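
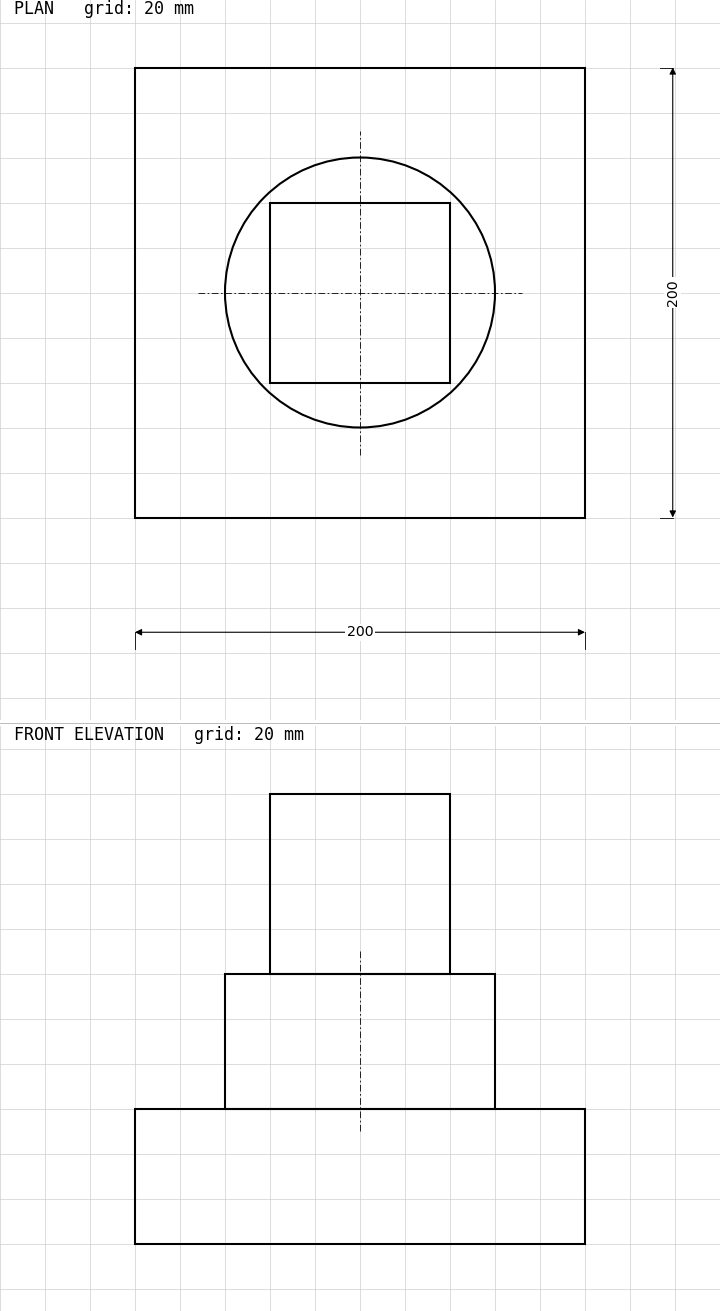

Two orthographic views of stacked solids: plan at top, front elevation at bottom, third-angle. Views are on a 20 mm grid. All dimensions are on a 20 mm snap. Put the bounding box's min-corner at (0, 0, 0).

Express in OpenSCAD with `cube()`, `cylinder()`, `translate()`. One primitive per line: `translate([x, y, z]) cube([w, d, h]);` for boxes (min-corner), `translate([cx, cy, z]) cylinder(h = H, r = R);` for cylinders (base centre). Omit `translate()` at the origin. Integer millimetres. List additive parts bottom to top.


cube([200, 200, 60]);
translate([100, 100, 60]) cylinder(h = 60, r = 60);
translate([60, 60, 120]) cube([80, 80, 80]);


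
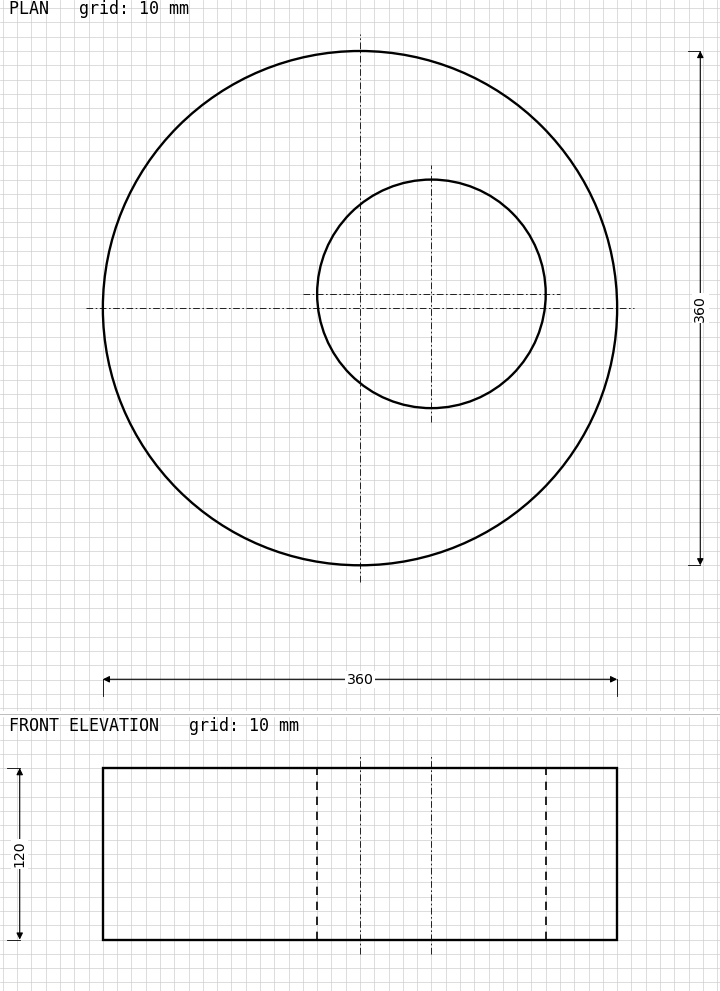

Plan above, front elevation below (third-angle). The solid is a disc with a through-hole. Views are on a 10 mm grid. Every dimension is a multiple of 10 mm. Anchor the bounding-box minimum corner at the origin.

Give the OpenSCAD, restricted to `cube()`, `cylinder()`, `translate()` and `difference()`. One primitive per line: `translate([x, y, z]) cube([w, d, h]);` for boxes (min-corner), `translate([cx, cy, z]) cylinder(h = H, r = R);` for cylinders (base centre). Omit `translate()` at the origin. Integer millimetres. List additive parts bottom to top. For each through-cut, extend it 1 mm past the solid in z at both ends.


difference() {
  translate([180, 180, 0]) cylinder(h = 120, r = 180);
  translate([230, 190, -1]) cylinder(h = 122, r = 80);
}


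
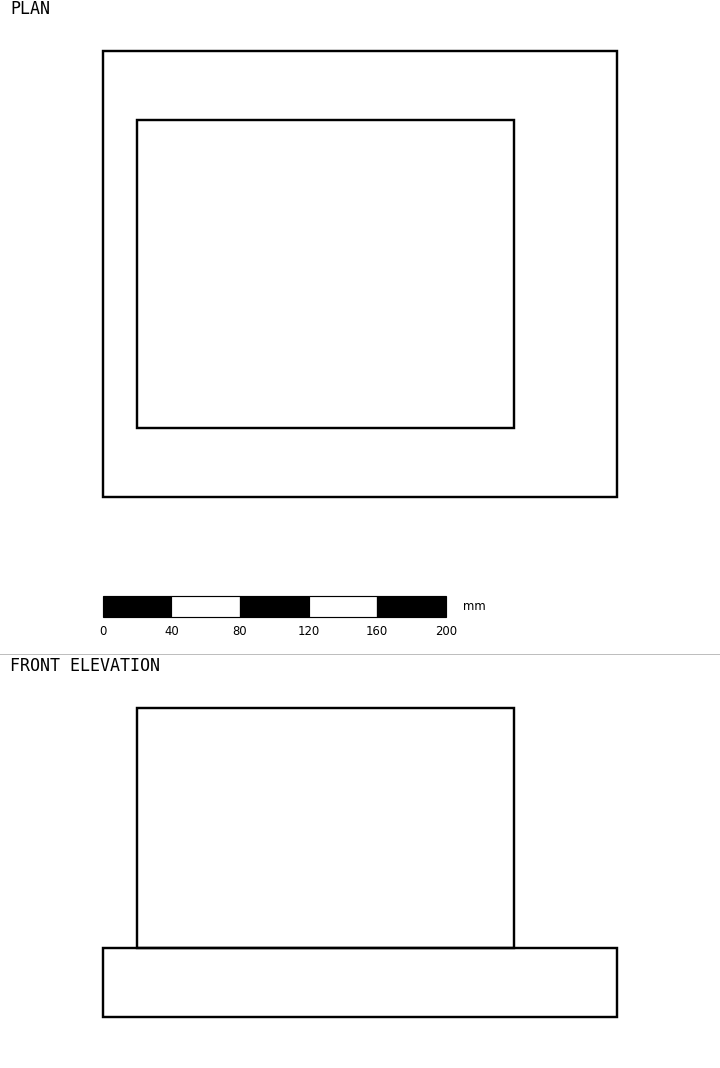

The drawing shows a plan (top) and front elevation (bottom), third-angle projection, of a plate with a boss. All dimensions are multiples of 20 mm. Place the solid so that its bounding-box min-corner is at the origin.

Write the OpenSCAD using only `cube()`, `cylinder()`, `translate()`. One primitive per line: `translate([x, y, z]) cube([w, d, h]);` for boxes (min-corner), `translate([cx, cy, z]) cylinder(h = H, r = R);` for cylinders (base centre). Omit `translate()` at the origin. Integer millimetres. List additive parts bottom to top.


cube([300, 260, 40]);
translate([20, 40, 40]) cube([220, 180, 140]);


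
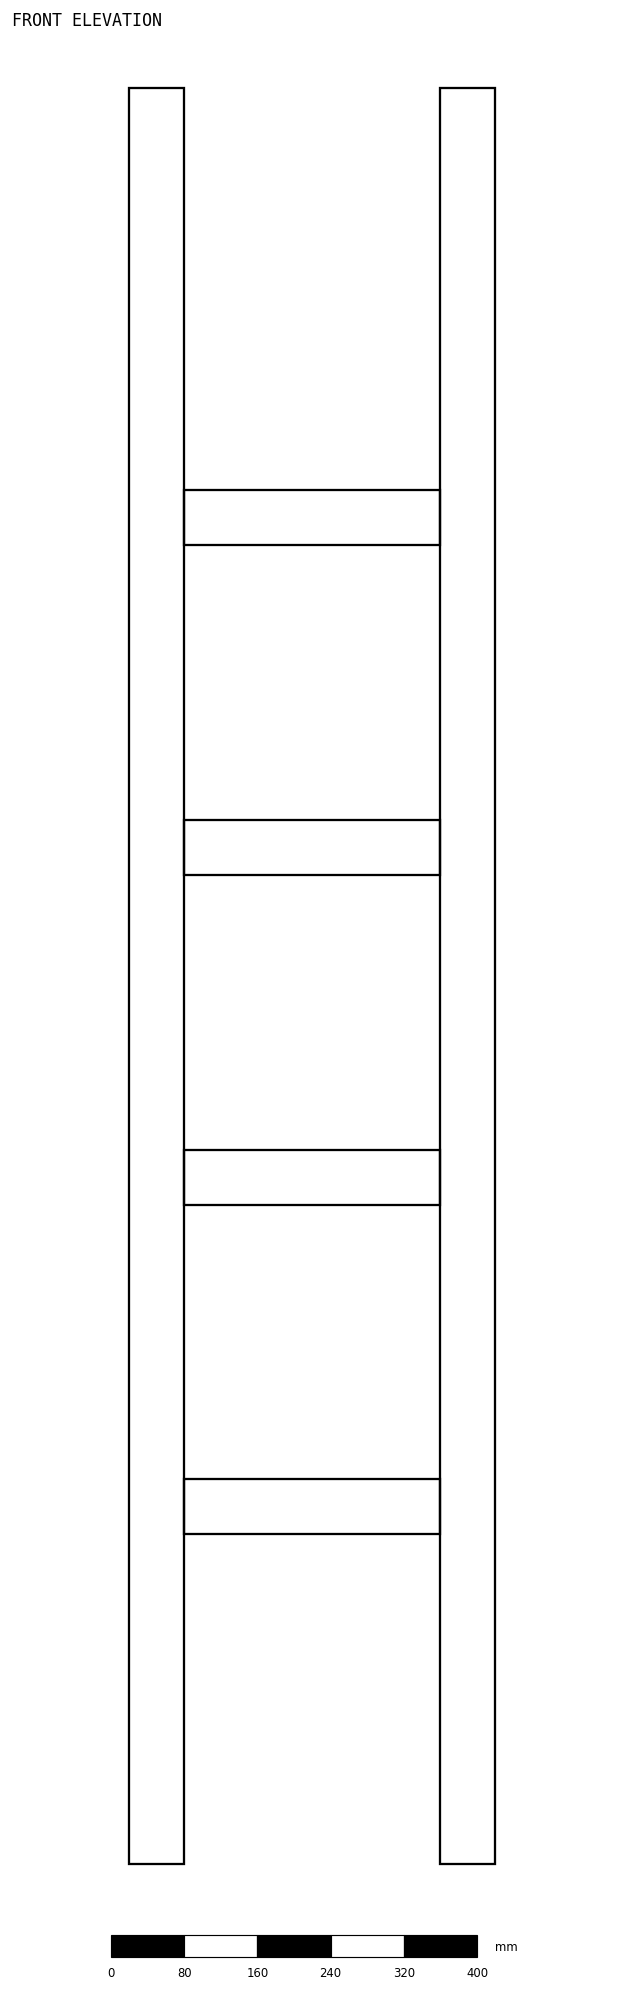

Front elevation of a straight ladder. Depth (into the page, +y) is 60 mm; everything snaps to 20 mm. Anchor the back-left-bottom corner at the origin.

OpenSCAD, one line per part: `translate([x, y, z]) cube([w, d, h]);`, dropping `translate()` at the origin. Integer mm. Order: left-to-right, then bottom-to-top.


cube([60, 60, 1940]);
translate([60, 0, 360]) cube([280, 60, 60]);
translate([60, 0, 720]) cube([280, 60, 60]);
translate([60, 0, 1080]) cube([280, 60, 60]);
translate([60, 0, 1440]) cube([280, 60, 60]);
translate([340, 0, 0]) cube([60, 60, 1940]);


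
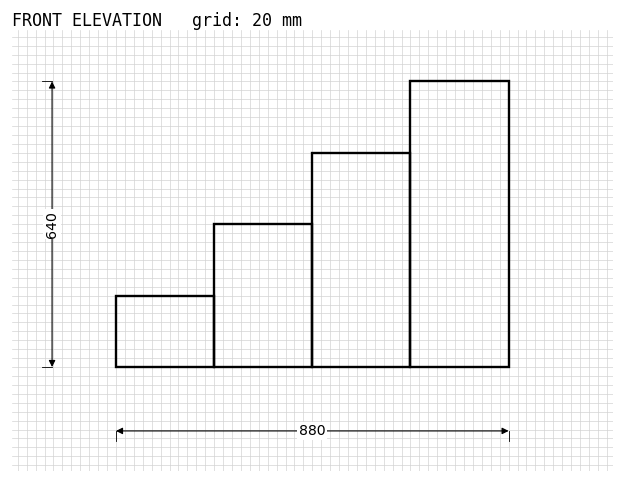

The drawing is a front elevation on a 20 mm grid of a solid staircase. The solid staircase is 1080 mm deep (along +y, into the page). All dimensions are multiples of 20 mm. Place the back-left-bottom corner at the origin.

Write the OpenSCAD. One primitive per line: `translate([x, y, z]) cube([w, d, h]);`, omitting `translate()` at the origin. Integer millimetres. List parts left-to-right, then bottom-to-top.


cube([220, 1080, 160]);
translate([220, 0, 0]) cube([220, 1080, 320]);
translate([440, 0, 0]) cube([220, 1080, 480]);
translate([660, 0, 0]) cube([220, 1080, 640]);


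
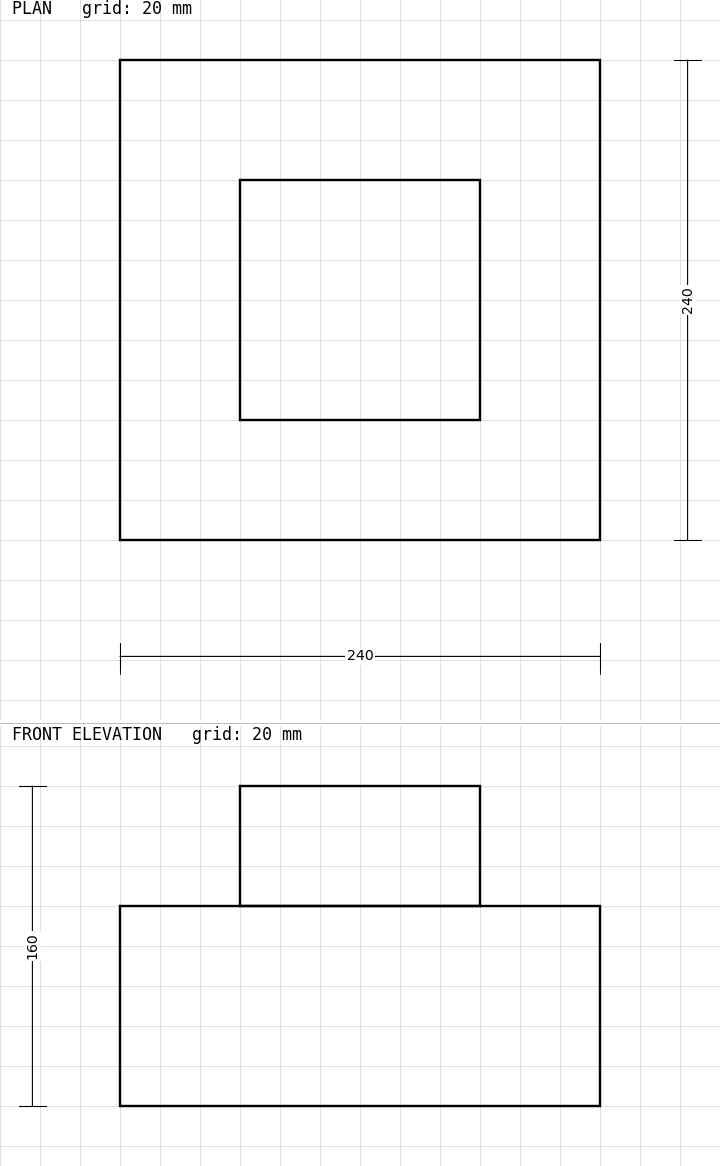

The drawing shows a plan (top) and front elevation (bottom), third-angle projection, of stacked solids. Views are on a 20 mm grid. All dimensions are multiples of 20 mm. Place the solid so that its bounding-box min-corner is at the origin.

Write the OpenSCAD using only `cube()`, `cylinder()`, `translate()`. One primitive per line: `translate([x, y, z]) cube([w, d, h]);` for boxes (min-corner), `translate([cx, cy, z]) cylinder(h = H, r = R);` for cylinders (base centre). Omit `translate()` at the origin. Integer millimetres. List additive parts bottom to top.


cube([240, 240, 100]);
translate([60, 60, 100]) cube([120, 120, 60]);


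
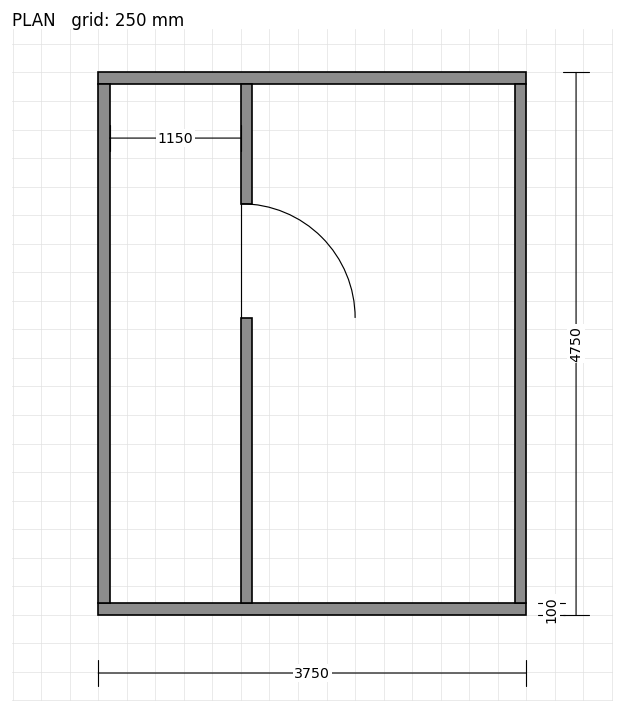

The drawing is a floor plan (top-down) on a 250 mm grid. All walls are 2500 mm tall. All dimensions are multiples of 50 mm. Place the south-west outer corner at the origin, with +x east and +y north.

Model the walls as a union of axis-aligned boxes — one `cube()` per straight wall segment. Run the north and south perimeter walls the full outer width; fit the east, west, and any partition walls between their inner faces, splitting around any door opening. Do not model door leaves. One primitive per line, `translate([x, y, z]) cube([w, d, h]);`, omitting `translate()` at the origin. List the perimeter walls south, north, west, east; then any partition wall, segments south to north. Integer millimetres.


cube([3750, 100, 2500]);
translate([0, 4650, 0]) cube([3750, 100, 2500]);
translate([0, 100, 0]) cube([100, 4550, 2500]);
translate([3650, 100, 0]) cube([100, 4550, 2500]);
translate([1250, 100, 0]) cube([100, 2500, 2500]);
translate([1250, 3600, 0]) cube([100, 1050, 2500]);


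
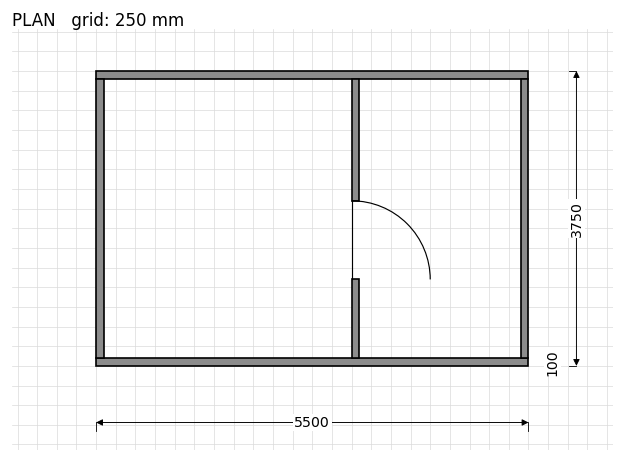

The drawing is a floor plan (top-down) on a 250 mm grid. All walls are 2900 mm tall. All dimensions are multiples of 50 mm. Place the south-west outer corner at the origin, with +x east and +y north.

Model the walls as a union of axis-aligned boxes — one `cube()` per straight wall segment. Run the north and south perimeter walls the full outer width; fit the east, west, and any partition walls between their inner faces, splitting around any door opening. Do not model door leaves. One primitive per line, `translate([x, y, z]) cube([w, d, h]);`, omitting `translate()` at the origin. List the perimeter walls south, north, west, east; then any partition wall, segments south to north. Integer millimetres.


cube([5500, 100, 2900]);
translate([0, 3650, 0]) cube([5500, 100, 2900]);
translate([0, 100, 0]) cube([100, 3550, 2900]);
translate([5400, 100, 0]) cube([100, 3550, 2900]);
translate([3250, 100, 0]) cube([100, 1000, 2900]);
translate([3250, 2100, 0]) cube([100, 1550, 2900]);


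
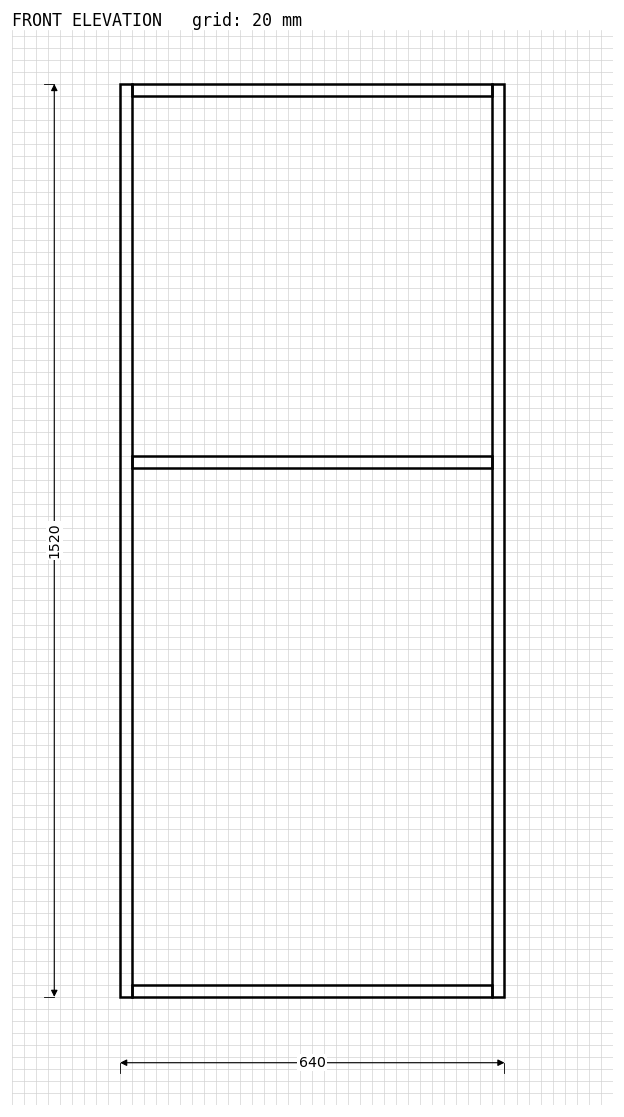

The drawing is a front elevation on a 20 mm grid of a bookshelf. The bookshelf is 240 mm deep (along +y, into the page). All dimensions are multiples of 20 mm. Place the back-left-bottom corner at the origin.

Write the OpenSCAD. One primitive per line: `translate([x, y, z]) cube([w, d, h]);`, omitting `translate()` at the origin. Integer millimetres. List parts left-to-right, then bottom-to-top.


cube([20, 240, 1520]);
translate([20, 0, 0]) cube([600, 240, 20]);
translate([20, 0, 880]) cube([600, 240, 20]);
translate([20, 0, 1500]) cube([600, 240, 20]);
translate([620, 0, 0]) cube([20, 240, 1520]);


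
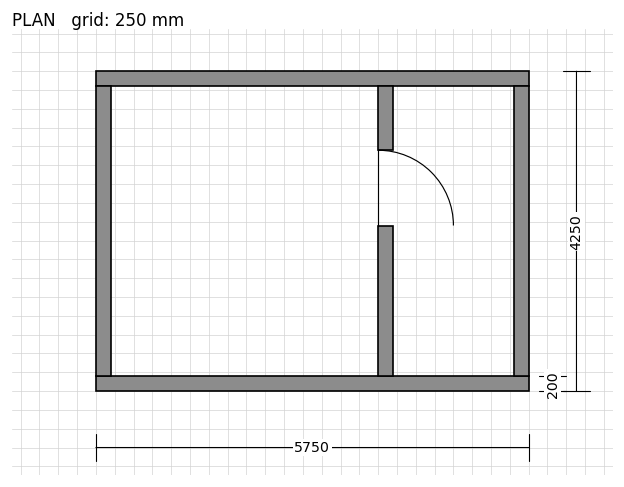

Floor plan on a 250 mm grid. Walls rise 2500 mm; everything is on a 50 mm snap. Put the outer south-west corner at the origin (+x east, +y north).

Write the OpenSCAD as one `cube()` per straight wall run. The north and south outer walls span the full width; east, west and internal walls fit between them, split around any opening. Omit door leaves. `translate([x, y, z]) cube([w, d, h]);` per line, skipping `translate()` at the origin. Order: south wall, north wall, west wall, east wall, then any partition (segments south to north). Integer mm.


cube([5750, 200, 2500]);
translate([0, 4050, 0]) cube([5750, 200, 2500]);
translate([0, 200, 0]) cube([200, 3850, 2500]);
translate([5550, 200, 0]) cube([200, 3850, 2500]);
translate([3750, 200, 0]) cube([200, 2000, 2500]);
translate([3750, 3200, 0]) cube([200, 850, 2500]);


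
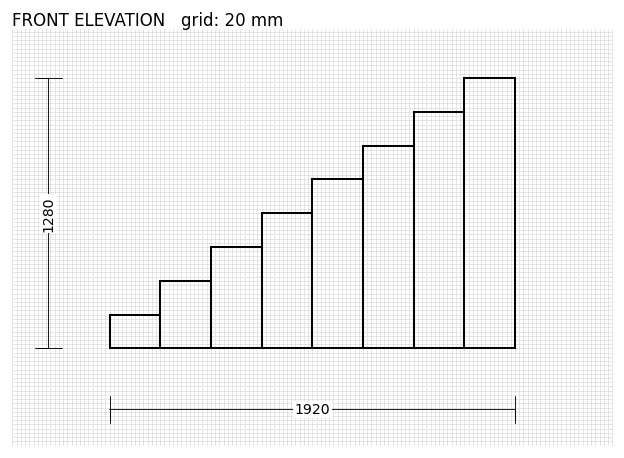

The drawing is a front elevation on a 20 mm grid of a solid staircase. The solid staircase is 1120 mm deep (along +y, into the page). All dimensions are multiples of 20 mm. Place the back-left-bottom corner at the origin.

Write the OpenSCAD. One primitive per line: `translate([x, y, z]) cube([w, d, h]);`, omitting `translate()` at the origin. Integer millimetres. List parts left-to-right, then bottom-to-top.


cube([240, 1120, 160]);
translate([240, 0, 0]) cube([240, 1120, 320]);
translate([480, 0, 0]) cube([240, 1120, 480]);
translate([720, 0, 0]) cube([240, 1120, 640]);
translate([960, 0, 0]) cube([240, 1120, 800]);
translate([1200, 0, 0]) cube([240, 1120, 960]);
translate([1440, 0, 0]) cube([240, 1120, 1120]);
translate([1680, 0, 0]) cube([240, 1120, 1280]);


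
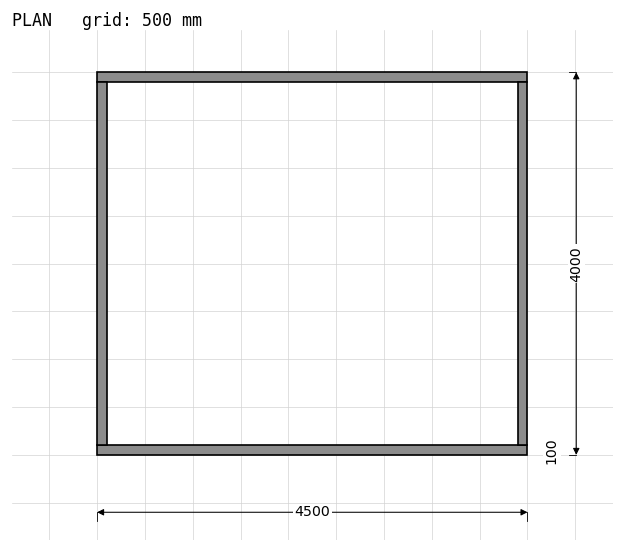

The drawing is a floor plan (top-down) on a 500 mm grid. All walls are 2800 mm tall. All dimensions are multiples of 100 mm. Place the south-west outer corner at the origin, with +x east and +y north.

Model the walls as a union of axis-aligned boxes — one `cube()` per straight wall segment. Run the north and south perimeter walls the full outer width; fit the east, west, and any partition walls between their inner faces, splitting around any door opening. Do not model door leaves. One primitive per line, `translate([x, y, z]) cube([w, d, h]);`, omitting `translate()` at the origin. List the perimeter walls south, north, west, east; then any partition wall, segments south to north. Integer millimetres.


cube([4500, 100, 2800]);
translate([0, 3900, 0]) cube([4500, 100, 2800]);
translate([0, 100, 0]) cube([100, 3800, 2800]);
translate([4400, 100, 0]) cube([100, 3800, 2800]);


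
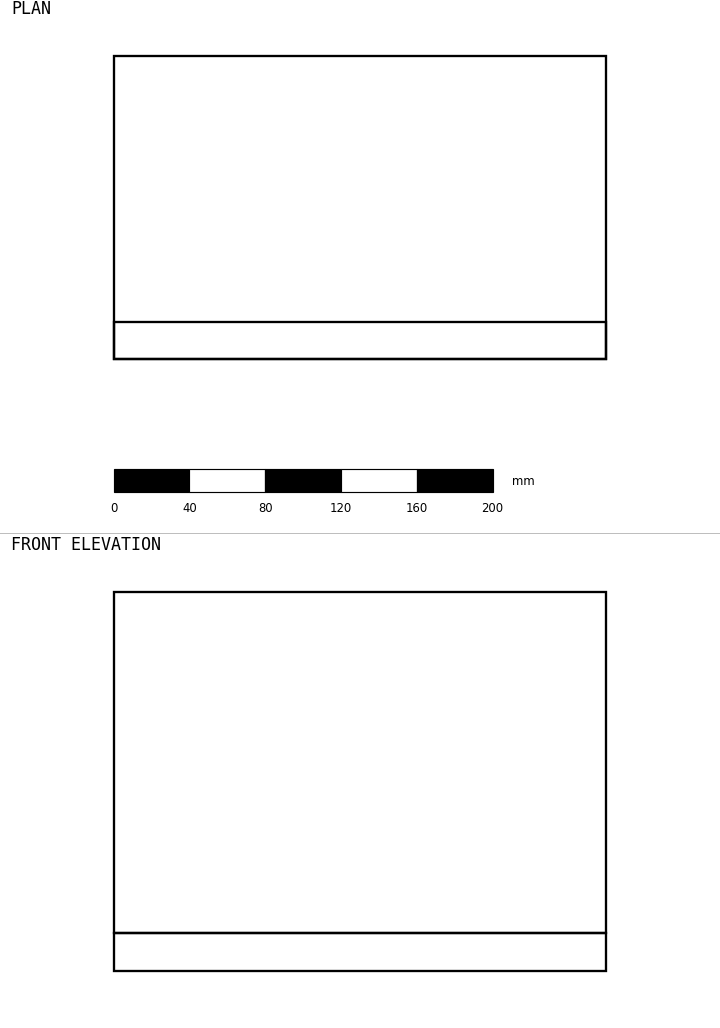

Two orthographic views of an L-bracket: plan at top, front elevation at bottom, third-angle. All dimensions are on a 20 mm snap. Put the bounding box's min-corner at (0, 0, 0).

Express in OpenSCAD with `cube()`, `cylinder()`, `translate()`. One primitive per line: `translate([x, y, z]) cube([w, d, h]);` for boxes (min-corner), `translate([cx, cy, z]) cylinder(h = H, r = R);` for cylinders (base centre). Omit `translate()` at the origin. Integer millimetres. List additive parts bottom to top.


cube([260, 160, 20]);
translate([0, 0, 20]) cube([260, 20, 180]);


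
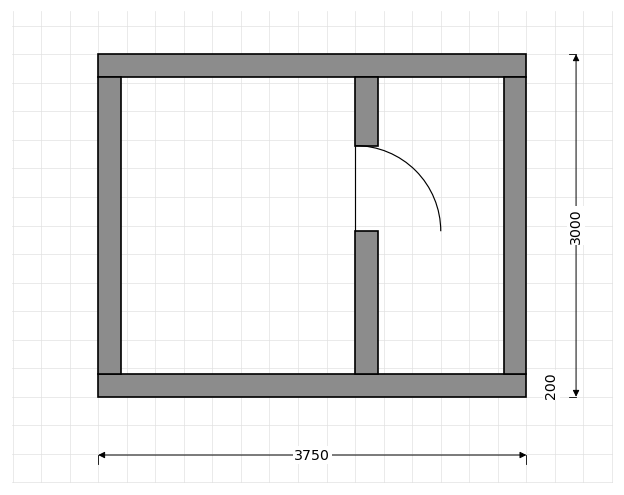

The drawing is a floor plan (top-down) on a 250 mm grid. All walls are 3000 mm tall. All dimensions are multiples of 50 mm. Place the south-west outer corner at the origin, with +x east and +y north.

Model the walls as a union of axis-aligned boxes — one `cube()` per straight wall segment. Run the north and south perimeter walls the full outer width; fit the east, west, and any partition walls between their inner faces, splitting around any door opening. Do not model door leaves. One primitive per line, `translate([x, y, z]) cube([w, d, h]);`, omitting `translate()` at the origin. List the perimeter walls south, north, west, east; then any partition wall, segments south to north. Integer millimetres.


cube([3750, 200, 3000]);
translate([0, 2800, 0]) cube([3750, 200, 3000]);
translate([0, 200, 0]) cube([200, 2600, 3000]);
translate([3550, 200, 0]) cube([200, 2600, 3000]);
translate([2250, 200, 0]) cube([200, 1250, 3000]);
translate([2250, 2200, 0]) cube([200, 600, 3000]);


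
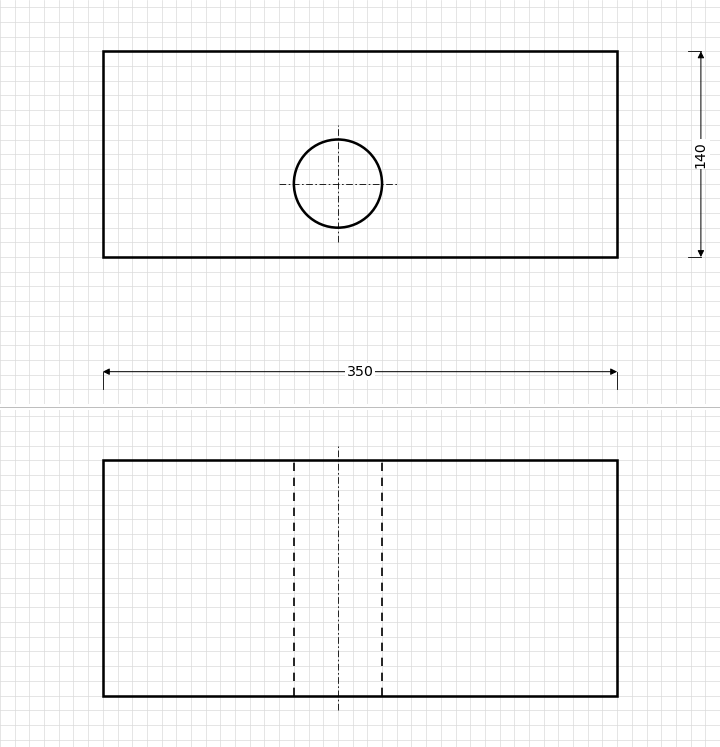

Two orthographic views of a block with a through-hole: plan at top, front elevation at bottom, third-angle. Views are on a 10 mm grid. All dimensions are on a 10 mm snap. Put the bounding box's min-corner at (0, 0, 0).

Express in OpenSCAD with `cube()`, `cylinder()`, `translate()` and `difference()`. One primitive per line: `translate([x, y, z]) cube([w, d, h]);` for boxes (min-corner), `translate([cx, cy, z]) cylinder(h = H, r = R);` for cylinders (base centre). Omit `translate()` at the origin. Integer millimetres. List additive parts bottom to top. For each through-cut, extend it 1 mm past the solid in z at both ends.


difference() {
  cube([350, 140, 160]);
  translate([160, 50, -1]) cylinder(h = 162, r = 30);
}


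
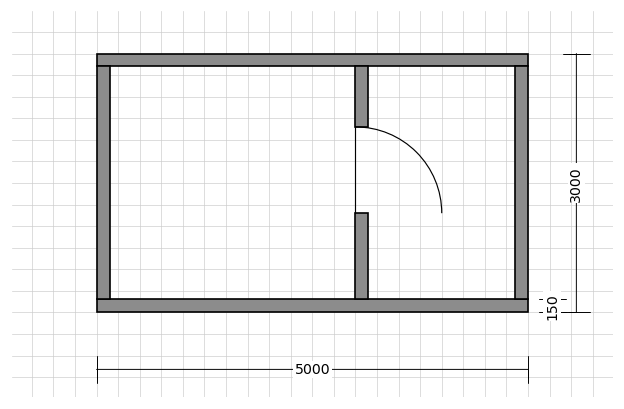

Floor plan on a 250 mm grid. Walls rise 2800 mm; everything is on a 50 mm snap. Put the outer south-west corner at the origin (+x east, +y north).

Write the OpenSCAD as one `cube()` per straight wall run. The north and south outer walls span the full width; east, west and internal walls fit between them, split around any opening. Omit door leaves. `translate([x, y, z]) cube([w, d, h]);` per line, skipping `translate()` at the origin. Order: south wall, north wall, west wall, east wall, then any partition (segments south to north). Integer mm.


cube([5000, 150, 2800]);
translate([0, 2850, 0]) cube([5000, 150, 2800]);
translate([0, 150, 0]) cube([150, 2700, 2800]);
translate([4850, 150, 0]) cube([150, 2700, 2800]);
translate([3000, 150, 0]) cube([150, 1000, 2800]);
translate([3000, 2150, 0]) cube([150, 700, 2800]);


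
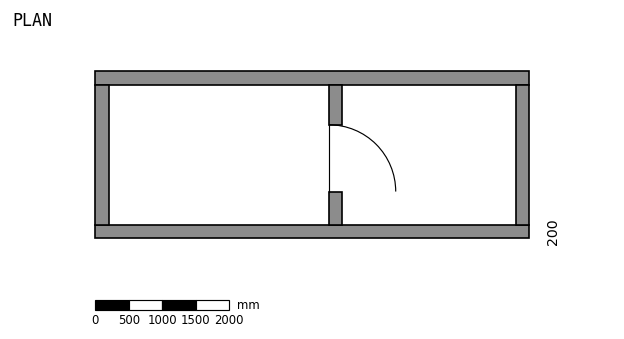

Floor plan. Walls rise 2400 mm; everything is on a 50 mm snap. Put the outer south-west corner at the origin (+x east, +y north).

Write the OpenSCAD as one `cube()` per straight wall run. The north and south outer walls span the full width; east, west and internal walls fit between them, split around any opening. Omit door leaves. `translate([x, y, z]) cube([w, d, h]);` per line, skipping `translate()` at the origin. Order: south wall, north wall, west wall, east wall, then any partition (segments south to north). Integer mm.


cube([6500, 200, 2400]);
translate([0, 2300, 0]) cube([6500, 200, 2400]);
translate([0, 200, 0]) cube([200, 2100, 2400]);
translate([6300, 200, 0]) cube([200, 2100, 2400]);
translate([3500, 200, 0]) cube([200, 500, 2400]);
translate([3500, 1700, 0]) cube([200, 600, 2400]);


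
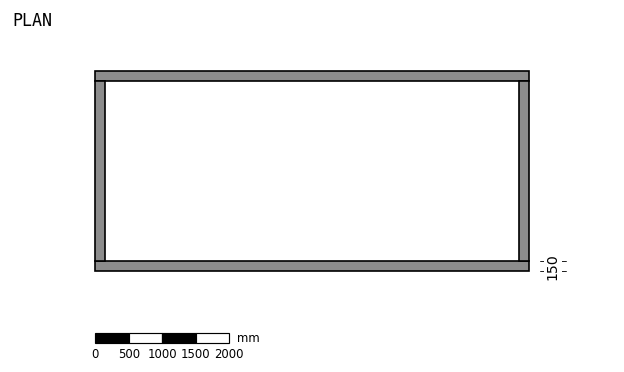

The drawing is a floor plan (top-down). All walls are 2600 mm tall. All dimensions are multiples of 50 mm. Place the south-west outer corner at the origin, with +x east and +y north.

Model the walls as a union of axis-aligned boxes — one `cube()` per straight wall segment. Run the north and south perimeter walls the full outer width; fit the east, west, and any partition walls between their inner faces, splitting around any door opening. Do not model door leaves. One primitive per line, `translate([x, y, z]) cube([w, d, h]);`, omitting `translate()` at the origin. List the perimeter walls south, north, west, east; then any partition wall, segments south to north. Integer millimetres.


cube([6500, 150, 2600]);
translate([0, 2850, 0]) cube([6500, 150, 2600]);
translate([0, 150, 0]) cube([150, 2700, 2600]);
translate([6350, 150, 0]) cube([150, 2700, 2600]);


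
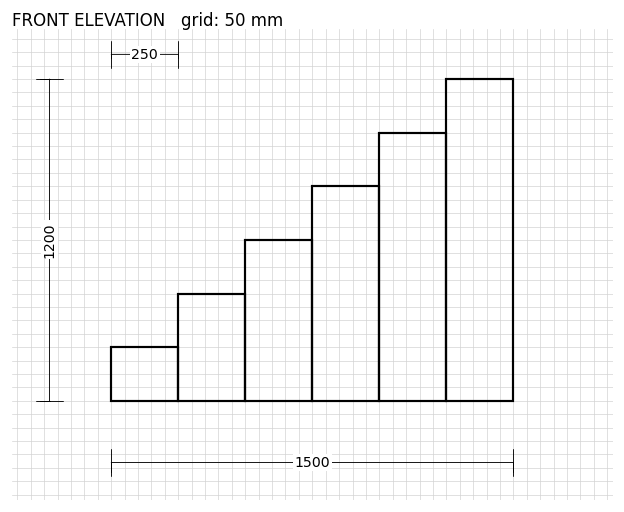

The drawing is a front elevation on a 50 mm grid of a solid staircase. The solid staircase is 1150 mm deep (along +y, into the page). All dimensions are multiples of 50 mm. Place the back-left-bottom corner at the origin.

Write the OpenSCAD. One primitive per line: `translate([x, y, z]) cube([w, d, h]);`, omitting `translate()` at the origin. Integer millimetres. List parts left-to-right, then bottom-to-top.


cube([250, 1150, 200]);
translate([250, 0, 0]) cube([250, 1150, 400]);
translate([500, 0, 0]) cube([250, 1150, 600]);
translate([750, 0, 0]) cube([250, 1150, 800]);
translate([1000, 0, 0]) cube([250, 1150, 1000]);
translate([1250, 0, 0]) cube([250, 1150, 1200]);


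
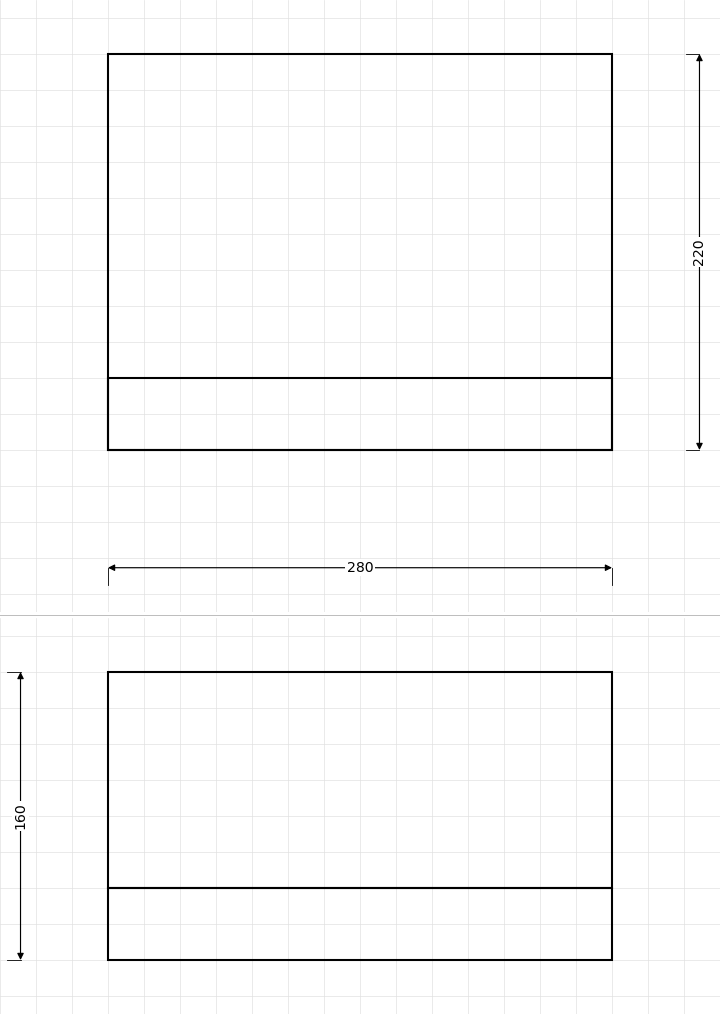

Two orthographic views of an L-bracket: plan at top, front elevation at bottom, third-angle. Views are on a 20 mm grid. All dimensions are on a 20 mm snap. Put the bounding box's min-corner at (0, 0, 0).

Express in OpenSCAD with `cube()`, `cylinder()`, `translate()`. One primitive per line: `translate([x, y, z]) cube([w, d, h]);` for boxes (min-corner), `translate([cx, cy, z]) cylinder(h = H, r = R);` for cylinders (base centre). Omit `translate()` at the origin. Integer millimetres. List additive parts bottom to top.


cube([280, 220, 40]);
translate([0, 0, 40]) cube([280, 40, 120]);


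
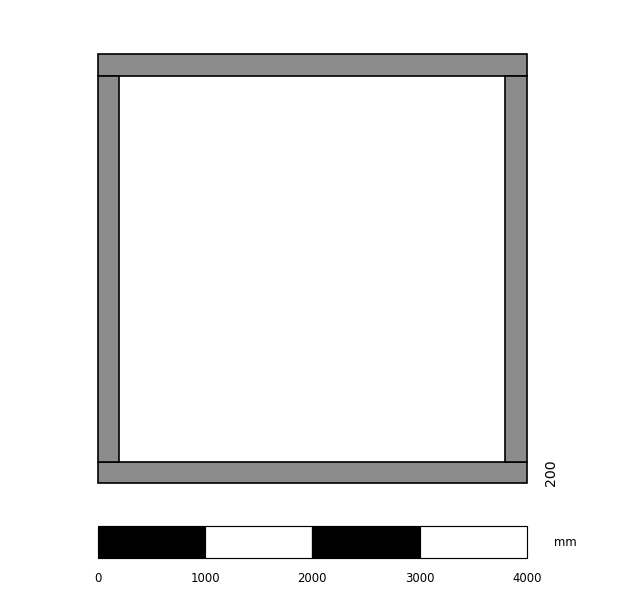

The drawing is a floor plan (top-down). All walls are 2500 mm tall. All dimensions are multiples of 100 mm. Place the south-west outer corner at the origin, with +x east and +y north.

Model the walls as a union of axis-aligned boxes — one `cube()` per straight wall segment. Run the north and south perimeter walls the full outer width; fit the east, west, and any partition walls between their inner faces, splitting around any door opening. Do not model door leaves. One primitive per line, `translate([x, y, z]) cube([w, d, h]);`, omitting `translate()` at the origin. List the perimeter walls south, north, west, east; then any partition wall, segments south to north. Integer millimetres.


cube([4000, 200, 2500]);
translate([0, 3800, 0]) cube([4000, 200, 2500]);
translate([0, 200, 0]) cube([200, 3600, 2500]);
translate([3800, 200, 0]) cube([200, 3600, 2500]);


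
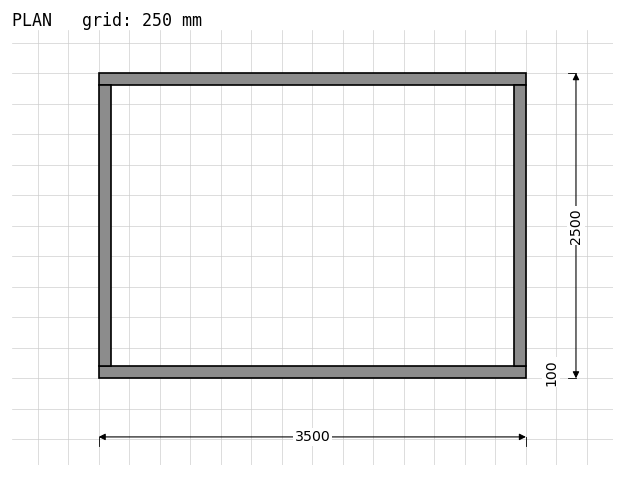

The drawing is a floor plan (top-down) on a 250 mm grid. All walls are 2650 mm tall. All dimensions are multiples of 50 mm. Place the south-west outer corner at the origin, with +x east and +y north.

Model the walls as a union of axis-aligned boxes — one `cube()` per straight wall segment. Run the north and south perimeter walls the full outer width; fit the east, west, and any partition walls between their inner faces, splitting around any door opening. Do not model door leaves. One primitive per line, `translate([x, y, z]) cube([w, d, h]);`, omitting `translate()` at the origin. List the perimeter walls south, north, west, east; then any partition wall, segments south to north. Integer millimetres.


cube([3500, 100, 2650]);
translate([0, 2400, 0]) cube([3500, 100, 2650]);
translate([0, 100, 0]) cube([100, 2300, 2650]);
translate([3400, 100, 0]) cube([100, 2300, 2650]);


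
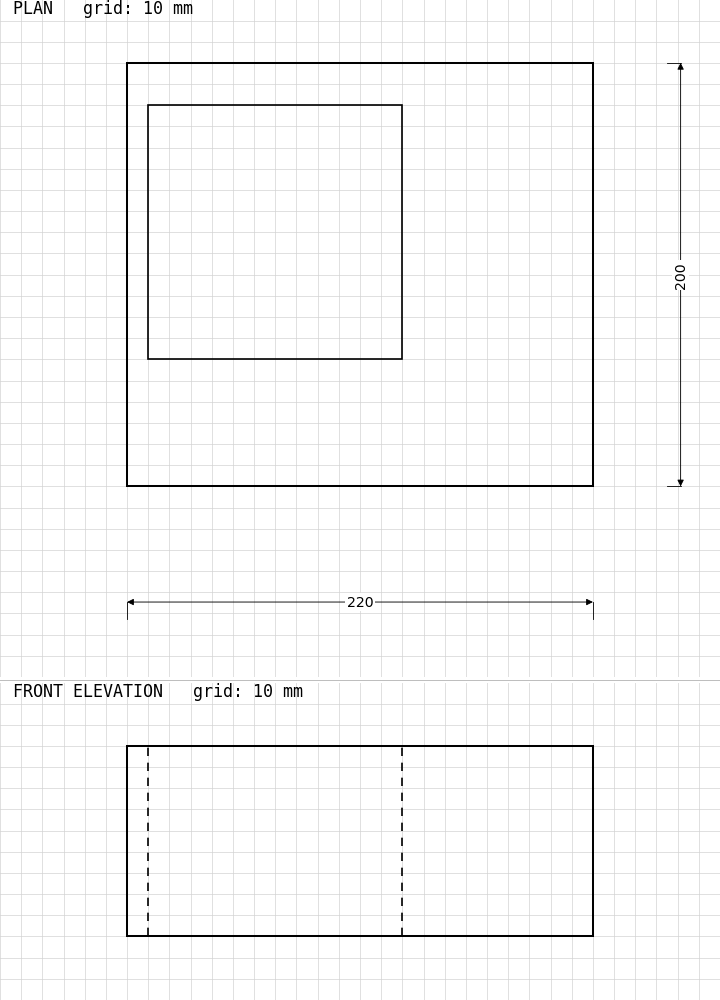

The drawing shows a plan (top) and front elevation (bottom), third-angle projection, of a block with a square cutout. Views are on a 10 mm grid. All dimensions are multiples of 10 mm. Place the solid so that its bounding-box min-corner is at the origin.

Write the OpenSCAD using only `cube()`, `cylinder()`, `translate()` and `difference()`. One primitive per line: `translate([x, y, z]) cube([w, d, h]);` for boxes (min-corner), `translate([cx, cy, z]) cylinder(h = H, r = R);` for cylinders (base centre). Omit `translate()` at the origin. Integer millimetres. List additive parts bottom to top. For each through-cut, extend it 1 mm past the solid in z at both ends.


difference() {
  cube([220, 200, 90]);
  translate([10, 60, -1]) cube([120, 120, 92]);
}


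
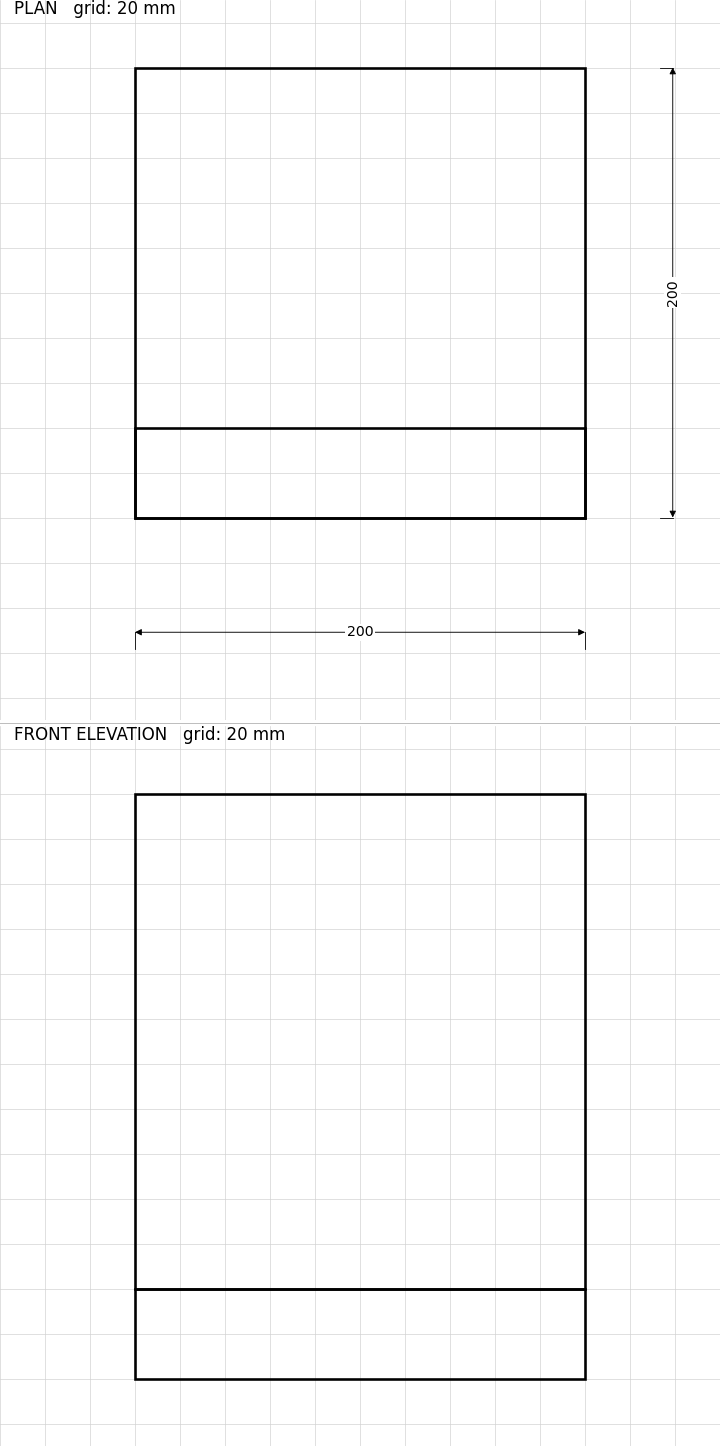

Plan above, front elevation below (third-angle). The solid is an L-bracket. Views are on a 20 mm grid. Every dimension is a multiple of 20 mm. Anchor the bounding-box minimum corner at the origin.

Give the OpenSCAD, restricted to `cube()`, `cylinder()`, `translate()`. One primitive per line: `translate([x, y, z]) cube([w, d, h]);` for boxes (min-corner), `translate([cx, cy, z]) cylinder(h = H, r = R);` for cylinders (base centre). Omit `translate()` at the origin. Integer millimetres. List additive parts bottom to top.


cube([200, 200, 40]);
translate([0, 0, 40]) cube([200, 40, 220]);


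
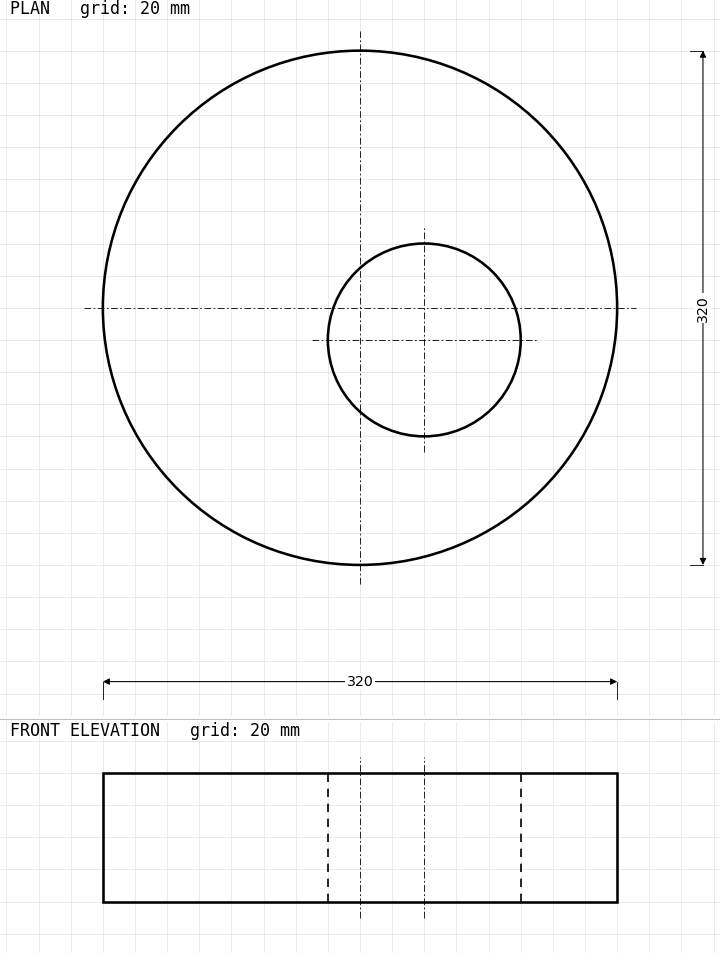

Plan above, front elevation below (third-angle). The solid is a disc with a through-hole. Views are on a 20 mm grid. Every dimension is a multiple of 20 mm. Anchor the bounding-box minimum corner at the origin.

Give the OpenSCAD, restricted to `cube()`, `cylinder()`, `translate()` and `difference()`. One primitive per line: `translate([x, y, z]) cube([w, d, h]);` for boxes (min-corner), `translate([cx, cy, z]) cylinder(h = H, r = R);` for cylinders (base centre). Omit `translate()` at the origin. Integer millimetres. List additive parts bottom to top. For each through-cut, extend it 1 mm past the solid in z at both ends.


difference() {
  translate([160, 160, 0]) cylinder(h = 80, r = 160);
  translate([200, 140, -1]) cylinder(h = 82, r = 60);
}


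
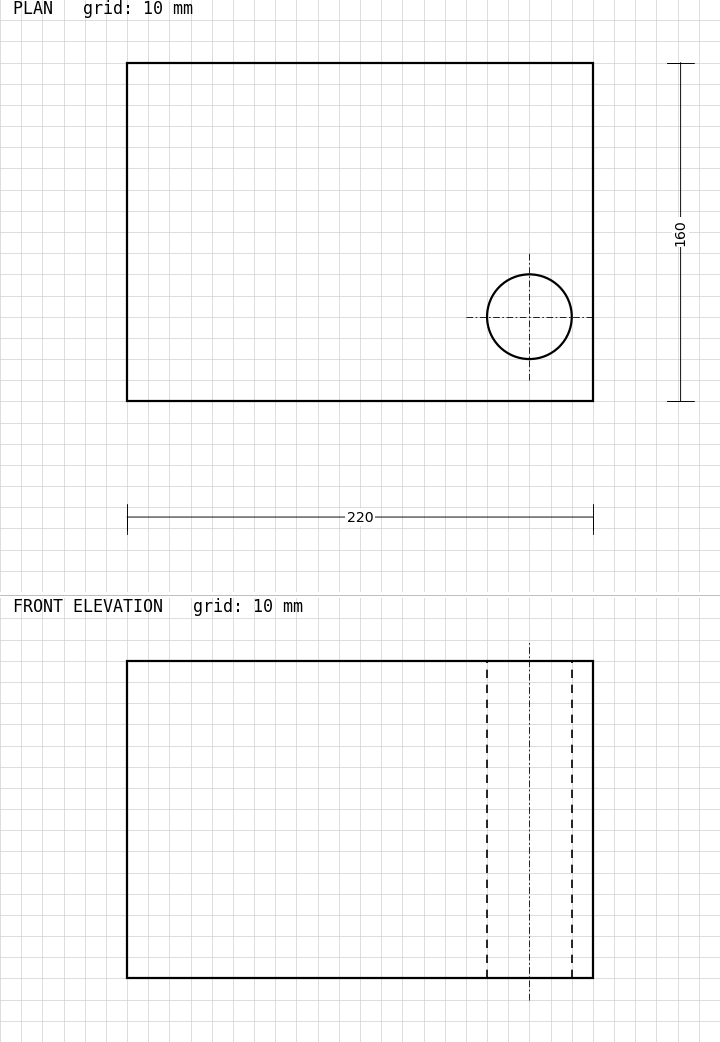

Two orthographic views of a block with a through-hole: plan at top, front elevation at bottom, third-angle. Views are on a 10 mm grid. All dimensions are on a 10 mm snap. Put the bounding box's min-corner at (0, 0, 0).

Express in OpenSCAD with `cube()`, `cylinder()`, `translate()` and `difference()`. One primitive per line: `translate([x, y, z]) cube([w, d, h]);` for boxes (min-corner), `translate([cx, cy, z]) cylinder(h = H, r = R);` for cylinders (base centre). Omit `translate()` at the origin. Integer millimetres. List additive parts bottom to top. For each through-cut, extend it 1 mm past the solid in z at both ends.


difference() {
  cube([220, 160, 150]);
  translate([190, 40, -1]) cylinder(h = 152, r = 20);
}


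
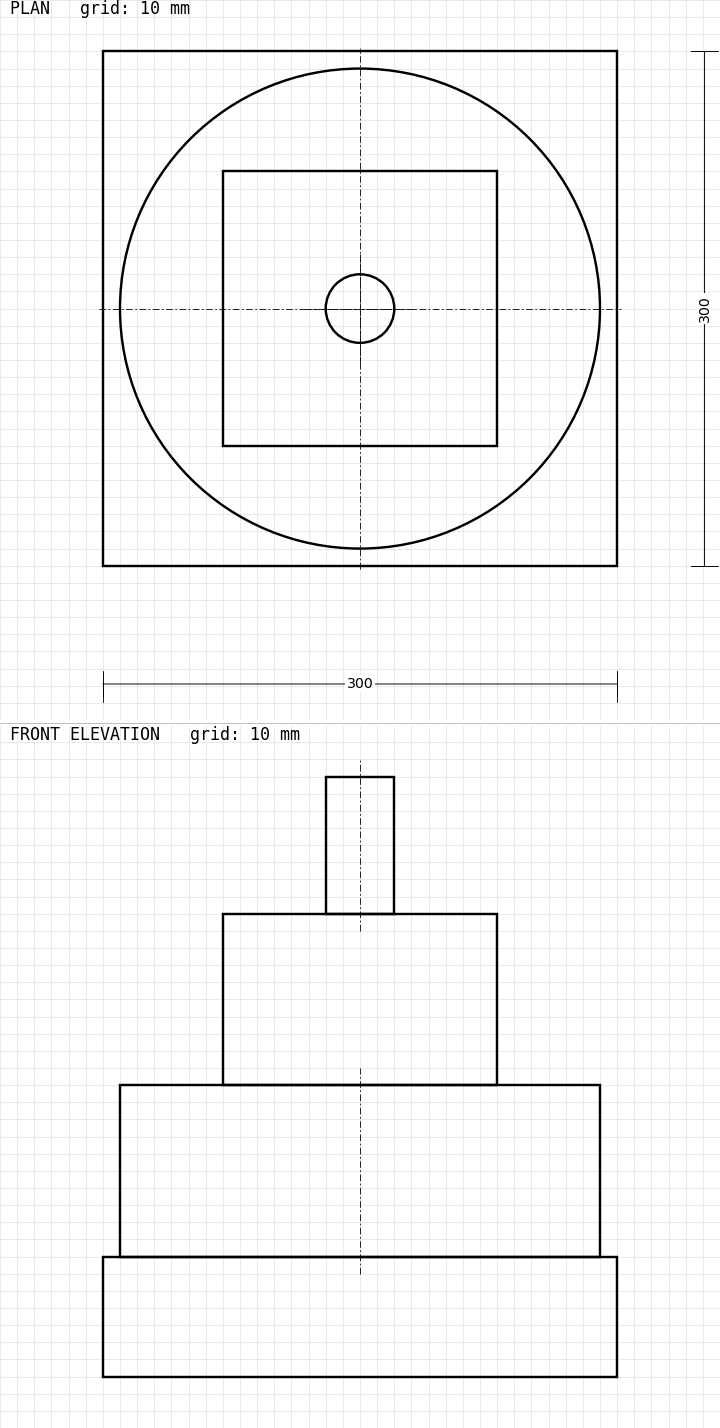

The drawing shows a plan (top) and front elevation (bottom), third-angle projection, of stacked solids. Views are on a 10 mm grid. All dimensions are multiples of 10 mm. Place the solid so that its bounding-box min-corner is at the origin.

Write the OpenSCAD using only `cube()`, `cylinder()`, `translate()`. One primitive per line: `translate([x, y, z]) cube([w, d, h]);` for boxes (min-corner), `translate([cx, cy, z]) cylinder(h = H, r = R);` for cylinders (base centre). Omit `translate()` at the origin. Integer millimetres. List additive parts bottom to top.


cube([300, 300, 70]);
translate([150, 150, 70]) cylinder(h = 100, r = 140);
translate([70, 70, 170]) cube([160, 160, 100]);
translate([150, 150, 270]) cylinder(h = 80, r = 20);


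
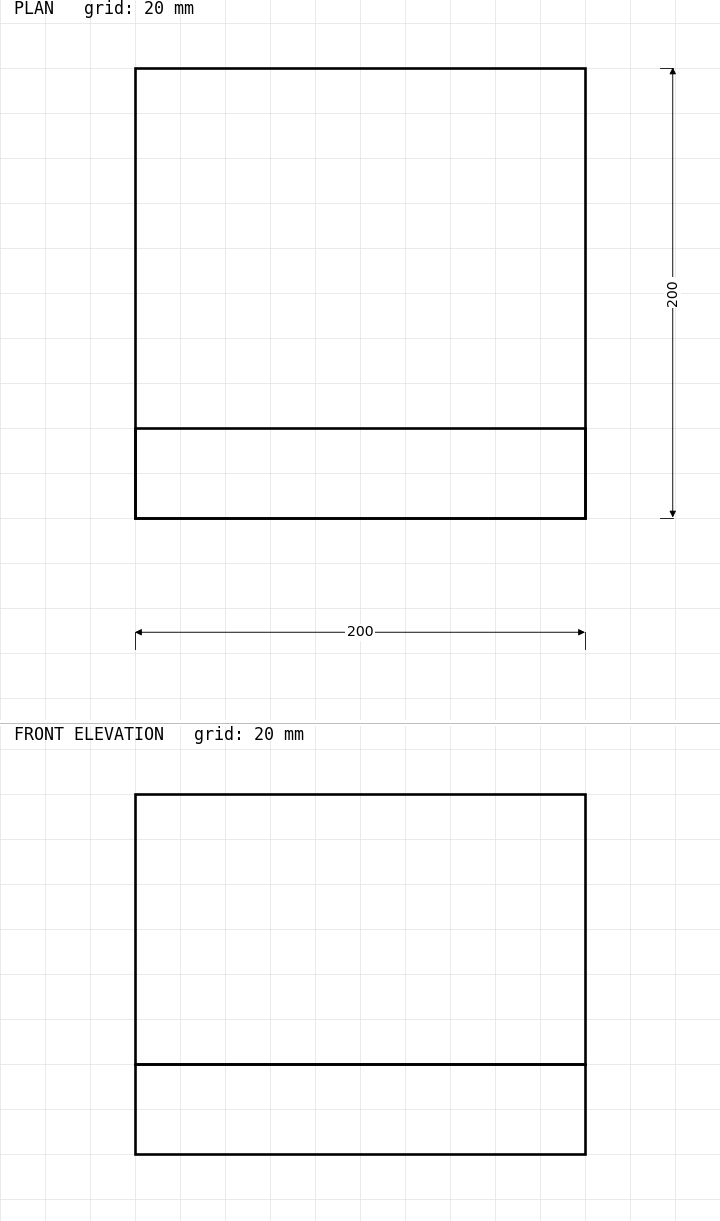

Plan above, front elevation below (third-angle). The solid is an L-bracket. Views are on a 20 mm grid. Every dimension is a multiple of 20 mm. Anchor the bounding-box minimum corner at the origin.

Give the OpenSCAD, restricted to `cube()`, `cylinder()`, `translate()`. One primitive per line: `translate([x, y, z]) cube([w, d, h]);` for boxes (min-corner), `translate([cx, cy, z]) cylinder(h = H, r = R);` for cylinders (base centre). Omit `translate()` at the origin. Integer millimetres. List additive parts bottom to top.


cube([200, 200, 40]);
translate([0, 0, 40]) cube([200, 40, 120]);


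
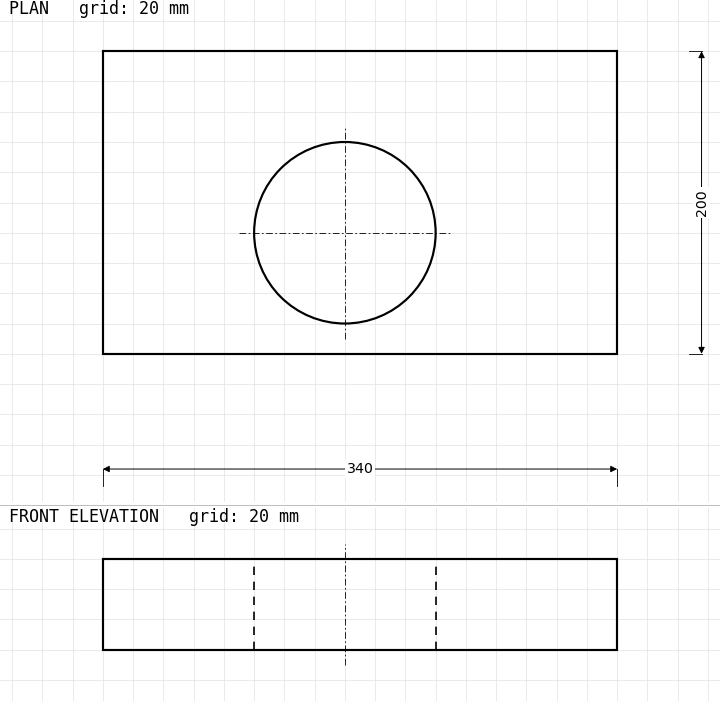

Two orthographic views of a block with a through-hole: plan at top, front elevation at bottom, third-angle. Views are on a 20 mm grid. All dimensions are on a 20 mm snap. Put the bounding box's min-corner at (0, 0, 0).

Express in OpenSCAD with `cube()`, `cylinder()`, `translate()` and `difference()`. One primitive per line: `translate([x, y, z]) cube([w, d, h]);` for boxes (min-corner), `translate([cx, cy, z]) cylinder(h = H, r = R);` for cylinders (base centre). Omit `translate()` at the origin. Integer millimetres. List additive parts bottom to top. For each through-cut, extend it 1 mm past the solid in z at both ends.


difference() {
  cube([340, 200, 60]);
  translate([160, 80, -1]) cylinder(h = 62, r = 60);
}


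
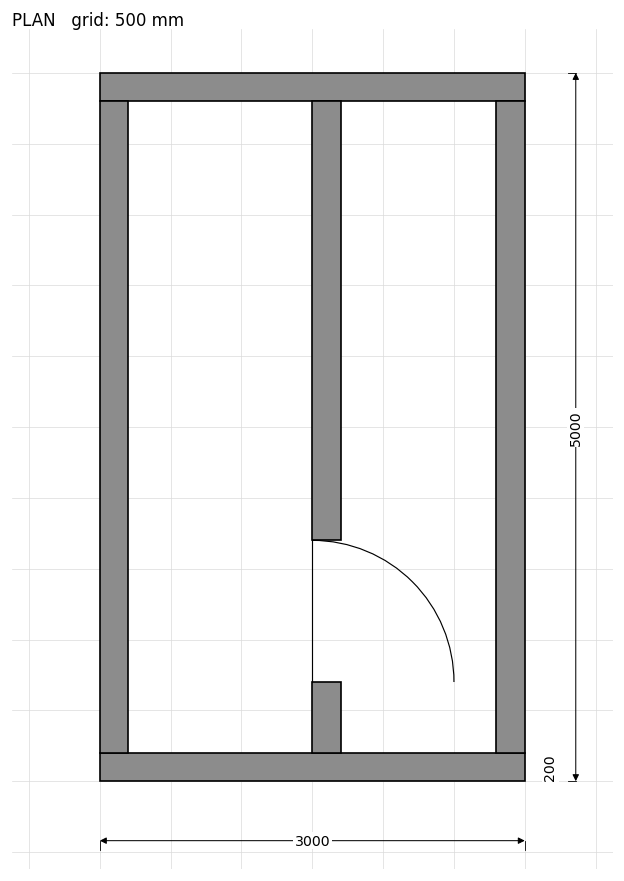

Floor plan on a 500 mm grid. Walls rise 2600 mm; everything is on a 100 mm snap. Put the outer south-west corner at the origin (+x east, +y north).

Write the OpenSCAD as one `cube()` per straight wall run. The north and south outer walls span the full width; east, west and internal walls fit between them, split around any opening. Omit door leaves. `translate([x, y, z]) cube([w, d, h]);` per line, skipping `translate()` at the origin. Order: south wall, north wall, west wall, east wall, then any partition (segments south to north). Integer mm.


cube([3000, 200, 2600]);
translate([0, 4800, 0]) cube([3000, 200, 2600]);
translate([0, 200, 0]) cube([200, 4600, 2600]);
translate([2800, 200, 0]) cube([200, 4600, 2600]);
translate([1500, 200, 0]) cube([200, 500, 2600]);
translate([1500, 1700, 0]) cube([200, 3100, 2600]);


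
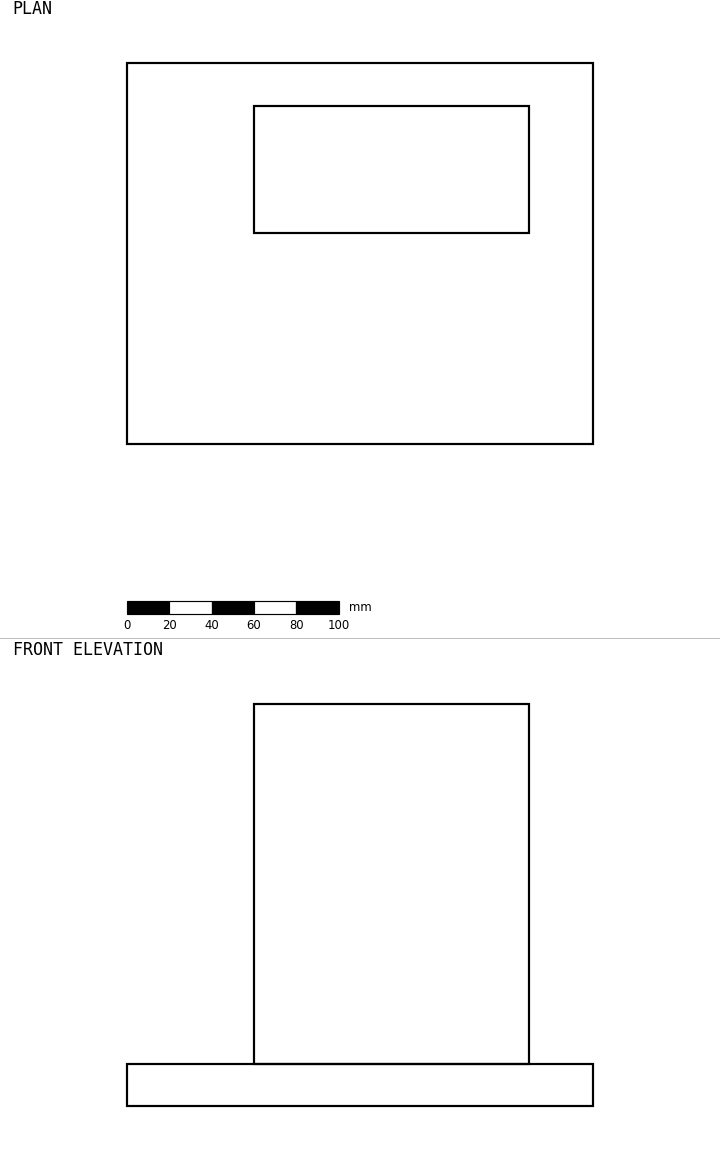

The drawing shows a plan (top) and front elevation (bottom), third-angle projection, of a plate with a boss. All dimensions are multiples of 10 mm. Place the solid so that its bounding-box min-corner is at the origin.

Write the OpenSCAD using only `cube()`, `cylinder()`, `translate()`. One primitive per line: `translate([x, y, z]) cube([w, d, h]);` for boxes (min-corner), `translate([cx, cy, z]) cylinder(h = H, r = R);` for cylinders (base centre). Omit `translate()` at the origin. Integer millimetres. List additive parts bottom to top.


cube([220, 180, 20]);
translate([60, 100, 20]) cube([130, 60, 170]);


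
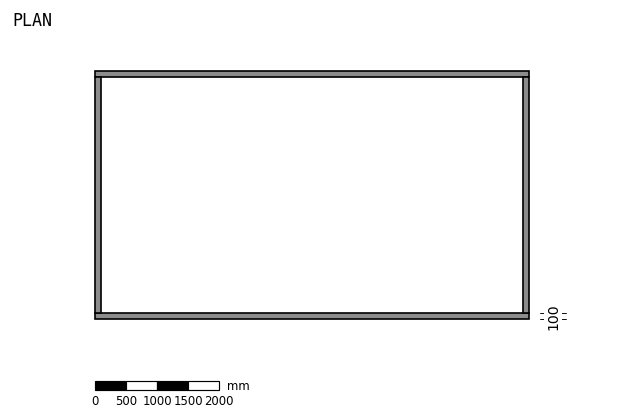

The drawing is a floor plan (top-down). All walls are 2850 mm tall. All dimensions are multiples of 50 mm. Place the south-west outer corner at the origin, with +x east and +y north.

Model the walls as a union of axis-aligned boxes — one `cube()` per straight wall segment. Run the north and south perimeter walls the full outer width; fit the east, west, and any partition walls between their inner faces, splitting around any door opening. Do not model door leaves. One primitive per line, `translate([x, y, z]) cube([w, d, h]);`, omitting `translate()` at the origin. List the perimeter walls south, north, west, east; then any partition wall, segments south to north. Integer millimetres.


cube([7000, 100, 2850]);
translate([0, 3900, 0]) cube([7000, 100, 2850]);
translate([0, 100, 0]) cube([100, 3800, 2850]);
translate([6900, 100, 0]) cube([100, 3800, 2850]);


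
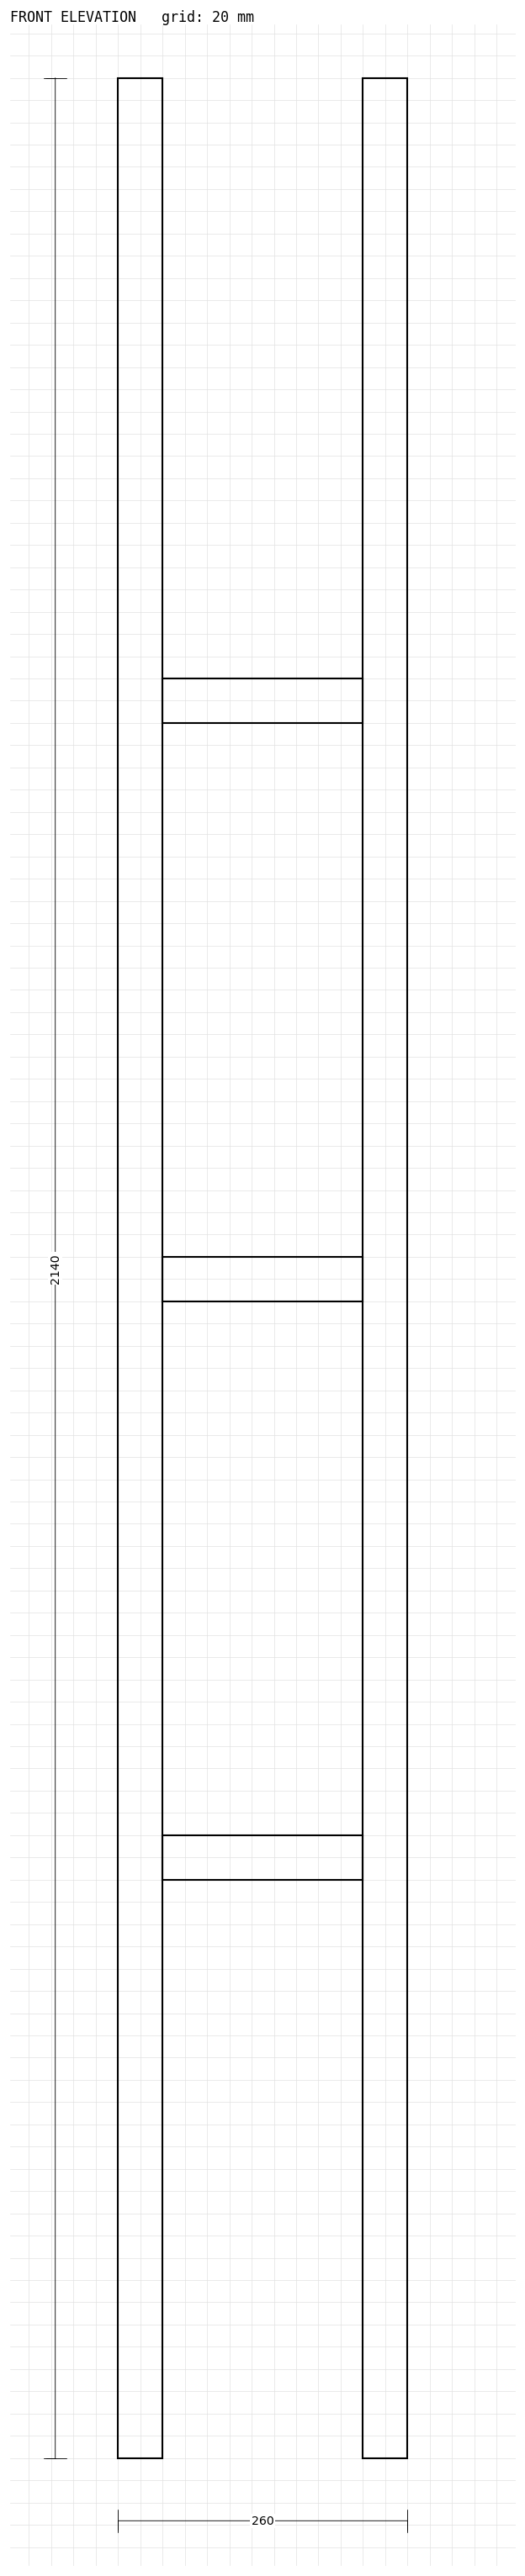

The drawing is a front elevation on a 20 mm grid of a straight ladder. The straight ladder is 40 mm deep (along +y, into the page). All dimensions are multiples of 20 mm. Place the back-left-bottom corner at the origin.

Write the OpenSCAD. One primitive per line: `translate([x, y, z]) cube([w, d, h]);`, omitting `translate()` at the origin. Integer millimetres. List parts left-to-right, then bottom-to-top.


cube([40, 40, 2140]);
translate([40, 0, 520]) cube([180, 40, 40]);
translate([40, 0, 1040]) cube([180, 40, 40]);
translate([40, 0, 1560]) cube([180, 40, 40]);
translate([220, 0, 0]) cube([40, 40, 2140]);


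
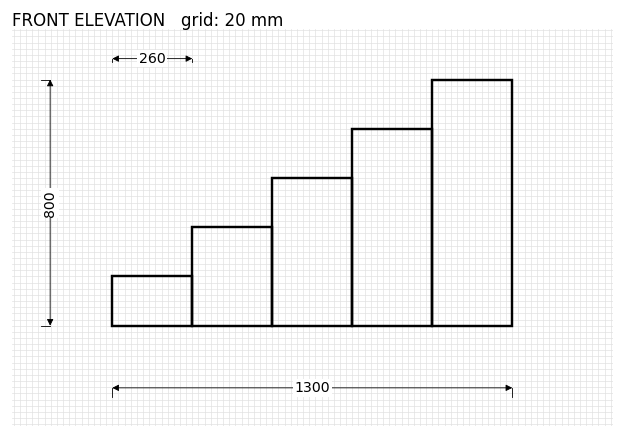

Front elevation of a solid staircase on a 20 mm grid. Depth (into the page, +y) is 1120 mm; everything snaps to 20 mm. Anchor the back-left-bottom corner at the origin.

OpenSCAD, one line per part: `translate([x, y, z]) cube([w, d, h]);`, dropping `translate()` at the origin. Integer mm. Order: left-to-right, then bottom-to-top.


cube([260, 1120, 160]);
translate([260, 0, 0]) cube([260, 1120, 320]);
translate([520, 0, 0]) cube([260, 1120, 480]);
translate([780, 0, 0]) cube([260, 1120, 640]);
translate([1040, 0, 0]) cube([260, 1120, 800]);


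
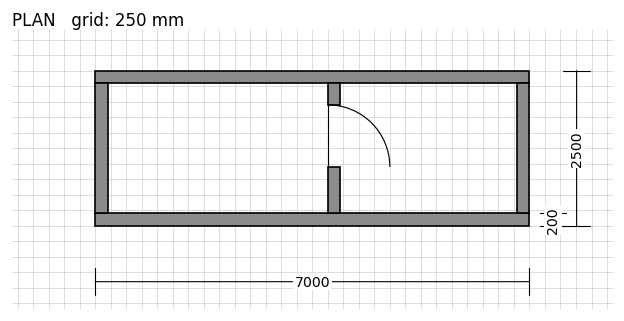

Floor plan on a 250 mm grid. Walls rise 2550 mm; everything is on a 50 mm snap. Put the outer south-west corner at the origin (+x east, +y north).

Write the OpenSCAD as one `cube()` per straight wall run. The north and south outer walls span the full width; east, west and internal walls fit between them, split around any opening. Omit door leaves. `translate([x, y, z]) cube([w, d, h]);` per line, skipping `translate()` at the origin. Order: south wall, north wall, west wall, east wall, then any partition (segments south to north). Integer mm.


cube([7000, 200, 2550]);
translate([0, 2300, 0]) cube([7000, 200, 2550]);
translate([0, 200, 0]) cube([200, 2100, 2550]);
translate([6800, 200, 0]) cube([200, 2100, 2550]);
translate([3750, 200, 0]) cube([200, 750, 2550]);
translate([3750, 1950, 0]) cube([200, 350, 2550]);


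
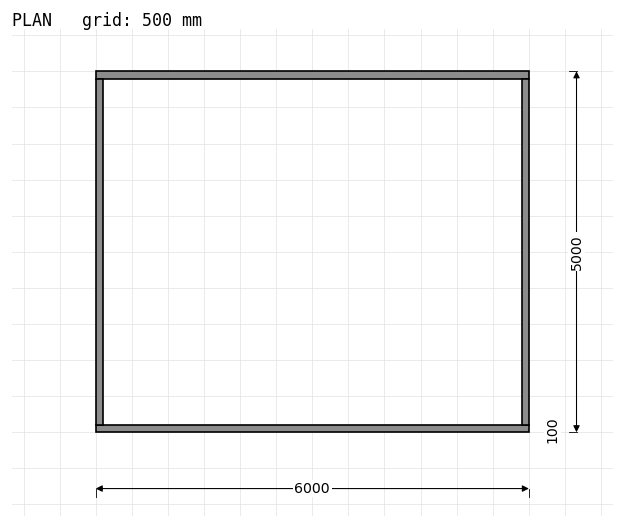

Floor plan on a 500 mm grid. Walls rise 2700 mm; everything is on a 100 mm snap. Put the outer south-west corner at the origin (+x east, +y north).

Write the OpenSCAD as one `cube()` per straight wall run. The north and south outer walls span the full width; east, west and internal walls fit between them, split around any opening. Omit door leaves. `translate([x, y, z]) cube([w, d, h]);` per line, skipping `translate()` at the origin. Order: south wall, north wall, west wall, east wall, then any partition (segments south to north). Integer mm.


cube([6000, 100, 2700]);
translate([0, 4900, 0]) cube([6000, 100, 2700]);
translate([0, 100, 0]) cube([100, 4800, 2700]);
translate([5900, 100, 0]) cube([100, 4800, 2700]);


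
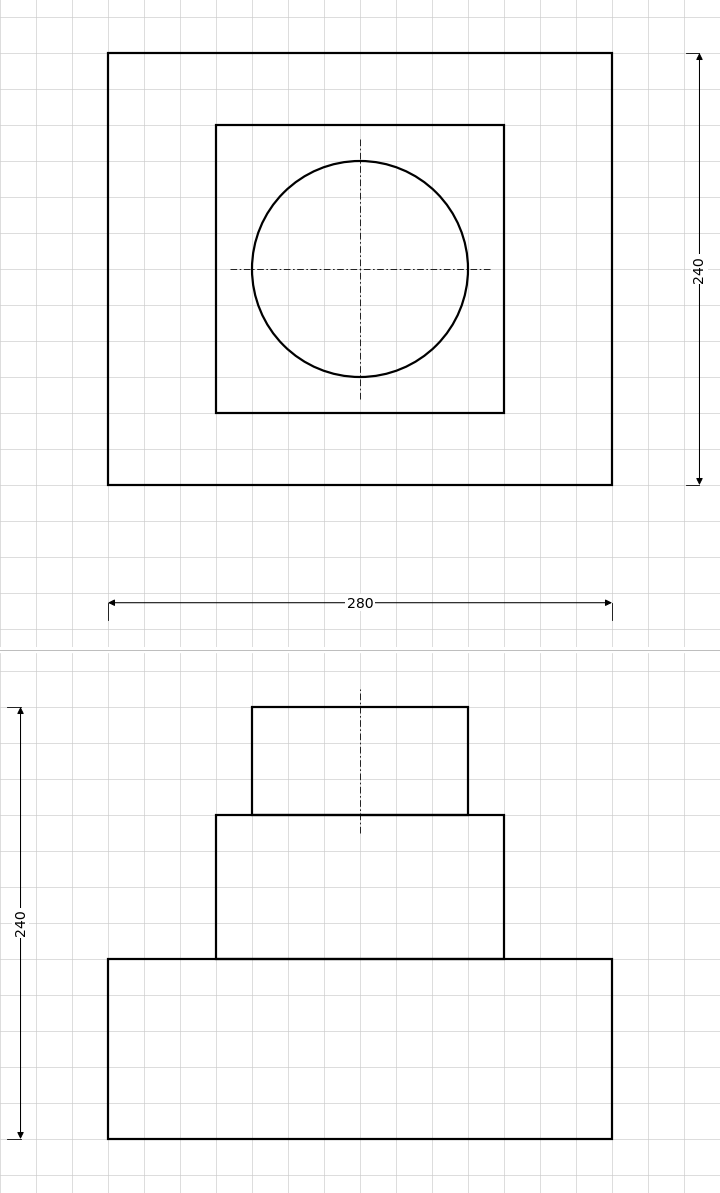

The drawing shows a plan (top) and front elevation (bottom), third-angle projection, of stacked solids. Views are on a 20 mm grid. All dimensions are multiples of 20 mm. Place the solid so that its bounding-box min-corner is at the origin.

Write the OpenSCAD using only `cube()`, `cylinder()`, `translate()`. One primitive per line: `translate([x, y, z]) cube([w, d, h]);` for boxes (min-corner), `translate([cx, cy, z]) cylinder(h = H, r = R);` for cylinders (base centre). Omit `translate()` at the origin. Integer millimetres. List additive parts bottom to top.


cube([280, 240, 100]);
translate([60, 40, 100]) cube([160, 160, 80]);
translate([140, 120, 180]) cylinder(h = 60, r = 60);
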